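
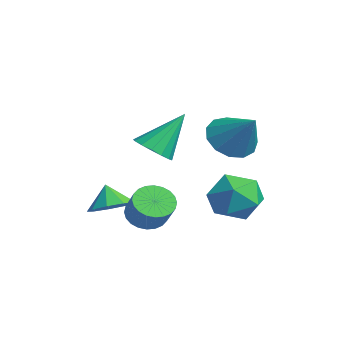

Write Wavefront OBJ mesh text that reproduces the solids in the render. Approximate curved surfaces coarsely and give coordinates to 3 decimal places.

v 0.466 -1.527 -1.503
v 1.062 -1.693 -2.07
v 1.991 -1.659 -1.105
v 1.394 -1.493 -0.537
v 1.057 -1.366 -2.077
v 1.986 -1.332 -1.111
v 0.962 -1.062 -1.996
v 1.891 -1.029 -1.031
v 0.792 -0.83 -1.84
v 1.72 -0.796 -0.875
v 0.571 -0.704 -1.633
v 1.5 -0.67 -0.667
v 0.335 -0.703 -1.406
v 1.264 -0.669 -0.44
v 0.119 -0.827 -1.194
v 1.047 -0.793 -0.228
v -0.045 -1.058 -1.028
v 0.884 -1.024 -0.063
v -0.131 -1.361 -0.935
v 0.798 -1.327 0.03
v -0.126 -1.688 -0.929
v 0.803 -1.654 0.037
v -0.031 -1.991 -1.009
v 0.898 -1.958 -0.044
v 0.14 -2.224 -1.165
v 1.068 -2.19 -0.2
v 0.36 -2.35 -1.373
v 1.289 -2.316 -0.407
v 0.596 -2.351 -1.6
v 1.525 -2.317 -0.634
v 0.813 -2.227 -1.812
v 1.741 -2.193 -0.846
v 0.976 -1.996 -1.977
v 1.905 -1.962 -1.012
v 1.845 1.305 2.501
v 2.592 0.943 1.826
v 3.155 1.735 3.719
v 2.517 1.528 1.699
v 2.229 2.042 1.827
v 1.819 2.322 2.169
v 1.417 2.279 2.616
v 1.151 1.927 3.027
v 1.105 1.377 3.271
v 1.294 0.804 3.27
v 1.658 0.391 3.025
v 2.081 0.267 2.614
v 2.429 0.473 2.167
v -2.162 -2.095 -2.075
v -1.321 -1.868 -1.604
v -2.698 -2.205 -1.065
v -1.675 -1.304 -1.731
v -2.257 -1.111 -2.019
v -2.794 -1.378 -2.333
v -3.035 -1.98 -2.527
v -2.868 -2.636 -2.51
v -2.37 -3.039 -2.289
v -1.774 -3 -1.969
v -1.36 -2.537 -1.698
v -1.584 -0.643 0.972
v -0.686 -0.583 0.974
v -1.676 0.683 2.688
v -0.83 -0.236 0.698
v -1.175 0.002 0.496
v -1.63 0.067 0.421
v -2.073 -0.058 0.494
v -2.385 -0.339 0.695
v -2.483 -0.702 0.97
v -2.339 -1.049 1.246
v -1.994 -1.287 1.449
v -1.539 -1.353 1.523
v -1.096 -1.228 1.45
v -0.784 -0.946 1.249
v 2.236 2.147 0.383
v 2.955 1.952 -0.569
v 0.905 0.928 -0.371
v 1.624 0.733 -1.323
v 1.938 0.315 -0.233
v 2.76 1.068 0.233
v 1.1 1.812 -1.173
v 1.922 2.565 -0.707
v 2.253 1.744 -1.531
v 2.77 0.819 -0.95
v 1.09 2.061 0.01
v 1.607 1.136 0.591
f 2 1 5
f 2 5 3
f 3 5 6
f 3 6 4
f 5 1 7
f 5 7 6
f 6 7 8
f 6 8 4
f 7 1 9
f 7 9 8
f 8 9 10
f 8 10 4
f 9 1 11
f 9 11 10
f 10 11 12
f 10 12 4
f 11 1 13
f 11 13 12
f 12 13 14
f 12 14 4
f 13 1 15
f 13 15 14
f 14 15 16
f 14 16 4
f 15 1 17
f 15 17 16
f 16 17 18
f 16 18 4
f 17 1 19
f 17 19 18
f 18 19 20
f 18 20 4
f 19 1 21
f 19 21 20
f 20 21 22
f 20 22 4
f 21 1 23
f 21 23 22
f 22 23 24
f 22 24 4
f 23 1 25
f 23 25 24
f 24 25 26
f 24 26 4
f 25 1 27
f 25 27 26
f 26 27 28
f 26 28 4
f 27 1 29
f 27 29 28
f 28 29 30
f 28 30 4
f 29 1 31
f 29 31 30
f 30 31 32
f 30 32 4
f 31 1 33
f 31 33 32
f 32 33 34
f 32 34 4
f 33 1 2
f 33 2 34
f 34 2 3
f 34 3 4
f 36 35 38
f 36 38 37
f 38 35 39
f 38 39 37
f 39 35 40
f 39 40 37
f 40 35 41
f 40 41 37
f 41 35 42
f 41 42 37
f 42 35 43
f 42 43 37
f 43 35 44
f 43 44 37
f 44 35 45
f 44 45 37
f 45 35 46
f 45 46 37
f 46 35 47
f 46 47 37
f 47 35 36
f 47 36 37
f 49 48 51
f 49 51 50
f 51 48 52
f 51 52 50
f 52 48 53
f 52 53 50
f 53 48 54
f 53 54 50
f 54 48 55
f 54 55 50
f 55 48 56
f 55 56 50
f 56 48 57
f 56 57 50
f 57 48 58
f 57 58 50
f 58 48 49
f 58 49 50
f 60 59 62
f 60 62 61
f 62 59 63
f 62 63 61
f 63 59 64
f 63 64 61
f 64 59 65
f 64 65 61
f 65 59 66
f 65 66 61
f 66 59 67
f 66 67 61
f 67 59 68
f 67 68 61
f 68 59 69
f 68 69 61
f 69 59 70
f 69 70 61
f 70 59 71
f 70 71 61
f 71 59 72
f 71 72 61
f 72 59 60
f 72 60 61
f 73 84 78
f 73 78 74
f 73 74 80
f 73 80 83
f 73 83 84
f 74 78 82
f 78 84 77
f 84 83 75
f 83 80 79
f 80 74 81
f 76 82 77
f 76 77 75
f 76 75 79
f 76 79 81
f 76 81 82
f 77 82 78
f 75 77 84
f 79 75 83
f 81 79 80
f 82 81 74



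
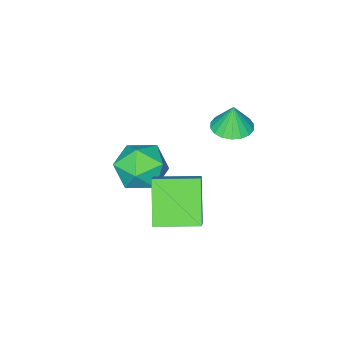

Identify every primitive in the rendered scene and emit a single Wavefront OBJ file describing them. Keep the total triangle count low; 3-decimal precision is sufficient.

v -2.71 1.333 2.3
v -2.004 0.86 2.326
v -2.73 1.367 3.5
v -1.868 1.213 2.318
v -1.899 1.589 2.307
v -2.091 1.916 2.294
v -2.405 2.126 2.283
v -2.779 2.18 2.275
v -3.14 2.066 2.272
v -3.415 1.806 2.275
v -3.551 1.453 2.283
v -3.52 1.077 2.294
v -3.329 0.75 2.306
v -3.015 0.54 2.318
v -2.64 0.486 2.326
v -2.28 0.6 2.328
v -1.603 -1.002 -1.299
v -0.945 -0.658 -0.318
v -0.375 -2.542 -1.582
v 0.283 -2.198 -0.601
v -0.855 -2.641 -0.454
v -1.614 -1.689 -0.279
v 0.294 -1.511 -1.621
v -0.465 -0.559 -1.446
v 0.227 -0.972 -0.517
v -0.483 -1.671 0.204
v -0.837 -1.529 -2.104
v -1.547 -2.228 -1.383
v 1.672 1.615 -0.546
v 0.743 0.606 0.977
v 0.387 2.888 -0.487
v -0.542 1.878 1.037
v 2.582 2.482 0.583
v 1.653 1.472 2.107
v 1.297 3.754 0.643
v 0.368 2.745 2.166
f 2 1 4
f 2 4 3
f 4 1 5
f 4 5 3
f 5 1 6
f 5 6 3
f 6 1 7
f 6 7 3
f 7 1 8
f 7 8 3
f 8 1 9
f 8 9 3
f 9 1 10
f 9 10 3
f 10 1 11
f 10 11 3
f 11 1 12
f 11 12 3
f 12 1 13
f 12 13 3
f 13 1 14
f 13 14 3
f 14 1 15
f 14 15 3
f 15 1 16
f 15 16 3
f 16 1 2
f 16 2 3
f 17 28 22
f 17 22 18
f 17 18 24
f 17 24 27
f 17 27 28
f 18 22 26
f 22 28 21
f 28 27 19
f 27 24 23
f 24 18 25
f 20 26 21
f 20 21 19
f 20 19 23
f 20 23 25
f 20 25 26
f 21 26 22
f 19 21 28
f 23 19 27
f 25 23 24
f 26 25 18
f 30 32 29
f 33 30 29
f 29 32 31
f 31 33 29
f 30 36 32
f 34 30 33
f 34 36 30
f 32 36 31
f 35 33 31
f 31 36 35
f 35 34 33
f 36 34 35



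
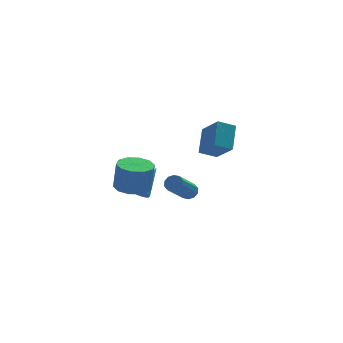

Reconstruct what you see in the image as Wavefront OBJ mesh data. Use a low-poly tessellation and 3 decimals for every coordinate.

v 2.888 1.972 -1.018
v 3.574 3.189 0.052
v 2.494 3.279 -2.252
v 3.18 4.496 -1.181
v 3.9 1.824 -1.499
v 4.586 3.041 -0.428
v 3.506 3.131 -2.732
v 4.192 4.348 -1.662
v -1.623 1.418 -3.507
v -1.254 1.424 -3.968
v -0.297 2.442 -2.433
v -1.384 1.629 -4.003
v -1.555 1.798 -3.953
v -1.738 1.901 -3.826
v -1.9 1.921 -3.643
v -2.015 1.853 -3.437
v -2.062 1.711 -3.243
v -2.033 1.517 -3.095
v -1.934 1.307 -3.018
v -1.78 1.116 -3.025
v -1.599 0.977 -3.116
v -1.423 0.914 -3.274
v -1.281 0.939 -3.473
v -1.198 1.046 -3.677
v -1.189 1.218 -3.852
v -3.351 -2.285 -0.55
v -2.448 -1.894 -0.656
v -2.266 -1.883 0.944
v -3.169 -2.275 1.05
v -2.85 -1.434 -0.613
v -2.667 -1.423 0.987
v -3.443 -1.3 -0.546
v -3.26 -1.289 1.054
v -4.001 -1.542 -0.481
v -3.818 -1.531 1.119
v -4.311 -2.068 -0.442
v -4.128 -2.057 1.158
v -4.254 -2.677 -0.444
v -4.072 -2.666 1.156
v -3.853 -3.137 -0.487
v -3.67 -3.126 1.113
v -3.26 -3.271 -0.554
v -3.077 -3.26 1.046
v -2.702 -3.029 -0.619
v -2.519 -3.018 0.981
v -2.392 -2.503 -0.658
v -2.209 -2.492 0.942
v 0.026 -1.529 -2.049
v 0.399 -1.438 -1.669
v -0.814 -2.4 -0.25
v -1.186 -2.491 -0.631
v 0.189 -1.178 -1.673
v -1.024 -2.14 -0.254
v -0.083 -1.052 -1.82
v -1.295 -2.015 -0.401
v -0.313 -1.109 -2.055
v -1.526 -2.071 -0.636
v -0.414 -1.326 -2.288
v -1.626 -2.288 -0.869
v -0.346 -1.62 -2.43
v -1.559 -2.582 -1.011
v -0.136 -1.88 -2.426
v -1.349 -2.842 -1.007
v 0.135 -2.005 -2.279
v -1.077 -2.968 -0.86
v 0.366 -1.949 -2.044
v -0.847 -2.911 -0.625
v 0.466 -1.732 -1.811
v -0.746 -2.694 -0.392
f 2 4 1
f 5 2 1
f 1 4 3
f 3 5 1
f 2 8 4
f 6 2 5
f 6 8 2
f 4 8 3
f 7 5 3
f 3 8 7
f 7 6 5
f 8 6 7
f 10 9 12
f 10 12 11
f 12 9 13
f 12 13 11
f 13 9 14
f 13 14 11
f 14 9 15
f 14 15 11
f 15 9 16
f 15 16 11
f 16 9 17
f 16 17 11
f 17 9 18
f 17 18 11
f 18 9 19
f 18 19 11
f 19 9 20
f 19 20 11
f 20 9 21
f 20 21 11
f 21 9 22
f 21 22 11
f 22 9 23
f 22 23 11
f 23 9 24
f 23 24 11
f 24 9 25
f 24 25 11
f 25 9 10
f 25 10 11
f 27 26 30
f 27 30 28
f 28 30 31
f 28 31 29
f 30 26 32
f 30 32 31
f 31 32 33
f 31 33 29
f 32 26 34
f 32 34 33
f 33 34 35
f 33 35 29
f 34 26 36
f 34 36 35
f 35 36 37
f 35 37 29
f 36 26 38
f 36 38 37
f 37 38 39
f 37 39 29
f 38 26 40
f 38 40 39
f 39 40 41
f 39 41 29
f 40 26 42
f 40 42 41
f 41 42 43
f 41 43 29
f 42 26 44
f 42 44 43
f 43 44 45
f 43 45 29
f 44 26 46
f 44 46 45
f 45 46 47
f 45 47 29
f 46 26 27
f 46 27 47
f 47 27 28
f 47 28 29
f 49 48 52
f 49 52 50
f 50 52 53
f 50 53 51
f 52 48 54
f 52 54 53
f 53 54 55
f 53 55 51
f 54 48 56
f 54 56 55
f 55 56 57
f 55 57 51
f 56 48 58
f 56 58 57
f 57 58 59
f 57 59 51
f 58 48 60
f 58 60 59
f 59 60 61
f 59 61 51
f 60 48 62
f 60 62 61
f 61 62 63
f 61 63 51
f 62 48 64
f 62 64 63
f 63 64 65
f 63 65 51
f 64 48 66
f 64 66 65
f 65 66 67
f 65 67 51
f 66 48 68
f 66 68 67
f 67 68 69
f 67 69 51
f 68 48 49
f 68 49 69
f 69 49 50
f 69 50 51



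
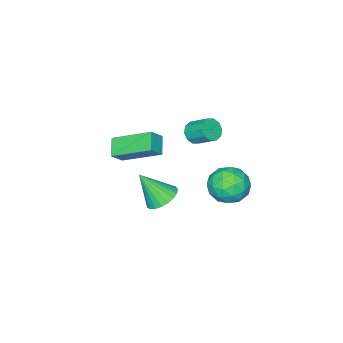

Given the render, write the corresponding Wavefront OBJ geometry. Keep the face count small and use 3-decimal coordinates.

v 0.375 -0.229 -4.433
v 0.8 -0.769 -4.916
v 0.925 -1.091 -2.987
v 1.038 -0.52 -4.858
v 1.162 -0.221 -4.727
v 1.149 0.077 -4.545
v 1.003 0.321 -4.343
v 0.748 0.471 -4.157
v 0.429 0.5 -4.019
v 0.1 0.402 -3.952
v -0.181 0.195 -3.968
v -0.366 -0.085 -4.065
v -0.423 -0.39 -4.225
v -0.342 -0.667 -4.421
v -0.136 -0.869 -4.619
v 0.157 -0.96 -4.785
v 0.488 -0.925 -4.89
v 3.376 -0.318 1.395
v 2.702 1.332 2.28
v 2.795 -0.241 0.807
v 2.121 1.409 1.692
v 3.979 0.211 0.868
v 3.305 1.861 1.753
v 3.398 0.288 0.28
v 2.724 1.938 1.165
v -2.135 2.127 -2.695
v -1.457 2.914 -2.63
v -1.203 1.426 -3.91
v -0.525 2.213 -3.845
v -0.605 1.528 -3.065
v -1.181 1.962 -2.314
v -1.479 2.378 -4.226
v -2.055 2.812 -3.475
v -1.052 3.07 -3.576
v -0.511 2.544 -2.858
v -2.149 1.796 -3.682
v -1.608 1.27 -2.964
v -1.878 2.582 -2.556
v -0.782 1.758 -3.984
v -0.829 1.355 -3.526
v -0.43 1.818 -3.487
v -1.715 2.022 -2.37
v -1.317 2.485 -2.332
v -0.816 1.67 -2.587
v -1.343 1.855 -4.208
v -0.945 2.318 -4.17
v -2.23 2.522 -3.053
v -1.831 2.985 -3.014
v -1.844 2.67 -3.953
v -1.241 3.136 -3.073
v -0.694 2.724 -3.788
v -1.254 2.821 -4.012
v -1.593 3.076 -3.57
v -0.923 2.827 -2.651
v -0.376 2.415 -3.366
v -0.422 2.013 -2.907
v -0.761 2.268 -2.466
v -0.685 2.919 -3.208
v -2.284 1.925 -3.174
v -1.737 1.513 -3.889
v -1.899 2.072 -4.074
v -2.238 2.327 -3.633
v -1.966 1.616 -2.752
v -1.419 1.204 -3.467
v -1.067 1.264 -2.97
v -1.406 1.519 -2.528
v -1.975 1.421 -3.332
v -1.365 0.11 -0.834
v -0.821 -0.002 -0.582
v -0.931 0.918 0.066
v -1.475 1.03 -0.186
v -0.766 0.218 -0.884
v -0.877 1.137 -0.236
v -0.94 0.396 -1.166
v -1.051 1.315 -0.519
v -1.277 0.465 -1.322
v -1.387 1.384 -0.675
v -1.646 0.399 -1.291
v -1.757 1.318 -0.644
v -1.909 0.222 -1.086
v -2.019 1.142 -0.438
v -1.963 0.003 -0.784
v -2.074 0.922 -0.136
v -1.789 -0.175 -0.501
v -1.9 0.744 0.146
v -1.453 -0.244 -0.345
v -1.563 0.675 0.302
v -1.083 -0.178 -0.376
v -1.194 0.741 0.271
f 2 1 4
f 2 4 3
f 4 1 5
f 4 5 3
f 5 1 6
f 5 6 3
f 6 1 7
f 6 7 3
f 7 1 8
f 7 8 3
f 8 1 9
f 8 9 3
f 9 1 10
f 9 10 3
f 10 1 11
f 10 11 3
f 11 1 12
f 11 12 3
f 12 1 13
f 12 13 3
f 13 1 14
f 13 14 3
f 14 1 15
f 14 15 3
f 15 1 16
f 15 16 3
f 16 1 17
f 16 17 3
f 17 1 2
f 17 2 3
f 19 21 18
f 22 19 18
f 18 21 20
f 20 22 18
f 19 25 21
f 23 19 22
f 23 25 19
f 21 25 20
f 24 22 20
f 20 25 24
f 24 23 22
f 25 23 24
f 26 63 42
f 63 37 66
f 42 66 31
f 63 66 42
f 26 42 38
f 42 31 43
f 38 43 27
f 42 43 38
f 26 38 47
f 38 27 48
f 47 48 33
f 38 48 47
f 26 47 59
f 47 33 62
f 59 62 36
f 47 62 59
f 26 59 63
f 59 36 67
f 63 67 37
f 59 67 63
f 27 43 54
f 43 31 57
f 54 57 35
f 43 57 54
f 31 66 44
f 66 37 65
f 44 65 30
f 66 65 44
f 37 67 64
f 67 36 60
f 64 60 28
f 67 60 64
f 36 62 61
f 62 33 49
f 61 49 32
f 62 49 61
f 33 48 53
f 48 27 50
f 53 50 34
f 48 50 53
f 29 55 41
f 55 35 56
f 41 56 30
f 55 56 41
f 29 41 39
f 41 30 40
f 39 40 28
f 41 40 39
f 29 39 46
f 39 28 45
f 46 45 32
f 39 45 46
f 29 46 51
f 46 32 52
f 51 52 34
f 46 52 51
f 29 51 55
f 51 34 58
f 55 58 35
f 51 58 55
f 30 56 44
f 56 35 57
f 44 57 31
f 56 57 44
f 28 40 64
f 40 30 65
f 64 65 37
f 40 65 64
f 32 45 61
f 45 28 60
f 61 60 36
f 45 60 61
f 34 52 53
f 52 32 49
f 53 49 33
f 52 49 53
f 35 58 54
f 58 34 50
f 54 50 27
f 58 50 54
f 69 68 72
f 69 72 70
f 70 72 73
f 70 73 71
f 72 68 74
f 72 74 73
f 73 74 75
f 73 75 71
f 74 68 76
f 74 76 75
f 75 76 77
f 75 77 71
f 76 68 78
f 76 78 77
f 77 78 79
f 77 79 71
f 78 68 80
f 78 80 79
f 79 80 81
f 79 81 71
f 80 68 82
f 80 82 81
f 81 82 83
f 81 83 71
f 82 68 84
f 82 84 83
f 83 84 85
f 83 85 71
f 84 68 86
f 84 86 85
f 85 86 87
f 85 87 71
f 86 68 88
f 86 88 87
f 87 88 89
f 87 89 71
f 88 68 69
f 88 69 89
f 89 69 70
f 89 70 71



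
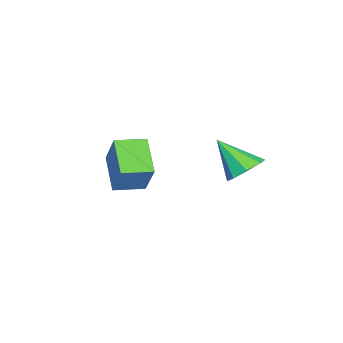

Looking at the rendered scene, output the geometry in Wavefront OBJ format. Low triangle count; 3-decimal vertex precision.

v 1.994 -1.332 -4.424
v 1.163 -2.106 -3.325
v 2.785 -0.509 -3.247
v 1.954 -1.282 -2.148
v 2.786 -2.138 -4.392
v 1.955 -2.911 -3.293
v 3.577 -1.314 -3.215
v 2.746 -2.088 -2.116
v 1.18 2.018 -3.24
v 1.621 1.555 -3.669
v 1.3 0.982 -2
v 1.936 1.952 -3.368
v 1.809 2.387 -2.992
v 1.313 2.606 -2.761
v 0.74 2.481 -2.81
v 0.424 2.085 -3.111
v 0.551 1.649 -3.487
v 1.047 1.43 -3.719
f 2 4 1
f 5 2 1
f 1 4 3
f 3 5 1
f 2 8 4
f 6 2 5
f 6 8 2
f 4 8 3
f 7 5 3
f 3 8 7
f 7 6 5
f 8 6 7
f 10 9 12
f 10 12 11
f 12 9 13
f 12 13 11
f 13 9 14
f 13 14 11
f 14 9 15
f 14 15 11
f 15 9 16
f 15 16 11
f 16 9 17
f 16 17 11
f 17 9 18
f 17 18 11
f 18 9 10
f 18 10 11



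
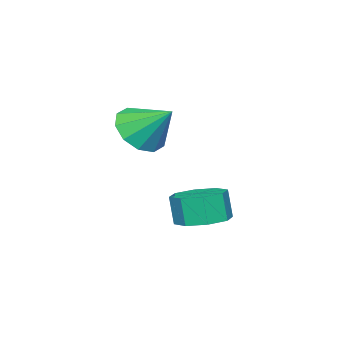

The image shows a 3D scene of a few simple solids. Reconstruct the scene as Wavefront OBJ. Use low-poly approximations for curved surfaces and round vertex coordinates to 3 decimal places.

v 1.239 -1.42 -4.104
v 1.844 -0.823 -3.915
v 1.765 -1.063 -2.907
v 1.161 -1.66 -3.096
v 1.227 -0.574 -3.904
v 1.148 -0.813 -2.895
v 0.617 -0.82 -4.01
v 0.538 -1.059 -3.001
v 0.372 -1.417 -4.172
v 0.293 -1.657 -3.163
v 0.635 -2.017 -4.293
v 0.556 -2.257 -3.285
v 1.252 -2.267 -4.305
v 1.173 -2.506 -3.296
v 1.862 -2.021 -4.199
v 1.783 -2.26 -3.19
v 2.107 -1.423 -4.037
v 2.028 -1.663 -3.028
v 2.458 -2.765 -0.427
v 2.875 -3.292 0.216
v 2.422 -1.655 0.507
v 3.284 -3.024 -0.086
v 3.377 -2.657 -0.519
v 3.12 -2.331 -0.916
v 2.609 -2.171 -1.126
v 2.041 -2.237 -1.069
v 1.632 -2.505 -0.767
v 1.539 -2.872 -0.335
v 1.796 -3.198 0.063
v 2.307 -3.358 0.273
f 2 1 5
f 2 5 3
f 3 5 6
f 3 6 4
f 5 1 7
f 5 7 6
f 6 7 8
f 6 8 4
f 7 1 9
f 7 9 8
f 8 9 10
f 8 10 4
f 9 1 11
f 9 11 10
f 10 11 12
f 10 12 4
f 11 1 13
f 11 13 12
f 12 13 14
f 12 14 4
f 13 1 15
f 13 15 14
f 14 15 16
f 14 16 4
f 15 1 17
f 15 17 16
f 16 17 18
f 16 18 4
f 17 1 2
f 17 2 18
f 18 2 3
f 18 3 4
f 20 19 22
f 20 22 21
f 22 19 23
f 22 23 21
f 23 19 24
f 23 24 21
f 24 19 25
f 24 25 21
f 25 19 26
f 25 26 21
f 26 19 27
f 26 27 21
f 27 19 28
f 27 28 21
f 28 19 29
f 28 29 21
f 29 19 30
f 29 30 21
f 30 19 20
f 30 20 21



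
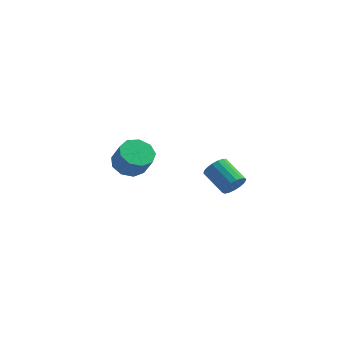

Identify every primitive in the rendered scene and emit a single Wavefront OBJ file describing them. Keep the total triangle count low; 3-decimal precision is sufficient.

v 4.146 -2.238 0.534
v 4.473 -2.255 1.06
v 3.462 -1.6 1.712
v 3.134 -1.582 1.186
v 4.557 -2 0.933
v 3.545 -1.345 1.585
v 4.546 -1.8 0.715
v 3.534 -1.145 1.367
v 4.443 -1.699 0.455
v 3.432 -1.044 1.107
v 4.272 -1.722 0.213
v 3.261 -1.067 0.865
v 4.073 -1.863 0.045
v 3.061 -1.208 0.697
v 3.89 -2.09 -0.011
v 2.878 -1.435 0.641
v 3.765 -2.351 0.058
v 2.754 -1.695 0.71
v 3.728 -2.585 0.235
v 2.717 -1.93 0.888
v 3.786 -2.74 0.482
v 2.775 -2.085 1.134
v 3.927 -2.78 0.74
v 2.916 -2.125 1.392
v 4.118 -2.696 0.951
v 3.107 -2.04 1.603
v 4.315 -2.506 1.067
v 3.304 -1.851 1.719
v -2.035 2.575 -1.814
v -1.285 2.454 -2.258
v -0.734 2.024 -1.209
v -1.485 2.145 -0.766
v -1.298 3.008 -2.024
v -0.748 2.579 -0.975
v -1.657 3.36 -1.692
v -1.106 2.93 -0.643
v -2.192 3.344 -1.417
v -1.642 2.915 -0.368
v -2.654 2.968 -1.329
v -2.104 2.539 -0.28
v -2.827 2.409 -1.467
v -2.276 1.979 -0.418
v -2.629 1.926 -1.768
v -2.078 1.497 -0.719
v -2.153 1.748 -2.091
v -1.603 1.318 -1.042
v -1.622 1.956 -2.284
v -1.072 1.527 -1.235
f 2 1 5
f 2 5 3
f 3 5 6
f 3 6 4
f 5 1 7
f 5 7 6
f 6 7 8
f 6 8 4
f 7 1 9
f 7 9 8
f 8 9 10
f 8 10 4
f 9 1 11
f 9 11 10
f 10 11 12
f 10 12 4
f 11 1 13
f 11 13 12
f 12 13 14
f 12 14 4
f 13 1 15
f 13 15 14
f 14 15 16
f 14 16 4
f 15 1 17
f 15 17 16
f 16 17 18
f 16 18 4
f 17 1 19
f 17 19 18
f 18 19 20
f 18 20 4
f 19 1 21
f 19 21 20
f 20 21 22
f 20 22 4
f 21 1 23
f 21 23 22
f 22 23 24
f 22 24 4
f 23 1 25
f 23 25 24
f 24 25 26
f 24 26 4
f 25 1 27
f 25 27 26
f 26 27 28
f 26 28 4
f 27 1 2
f 27 2 28
f 28 2 3
f 28 3 4
f 30 29 33
f 30 33 31
f 31 33 34
f 31 34 32
f 33 29 35
f 33 35 34
f 34 35 36
f 34 36 32
f 35 29 37
f 35 37 36
f 36 37 38
f 36 38 32
f 37 29 39
f 37 39 38
f 38 39 40
f 38 40 32
f 39 29 41
f 39 41 40
f 40 41 42
f 40 42 32
f 41 29 43
f 41 43 42
f 42 43 44
f 42 44 32
f 43 29 45
f 43 45 44
f 44 45 46
f 44 46 32
f 45 29 47
f 45 47 46
f 46 47 48
f 46 48 32
f 47 29 30
f 47 30 48
f 48 30 31
f 48 31 32



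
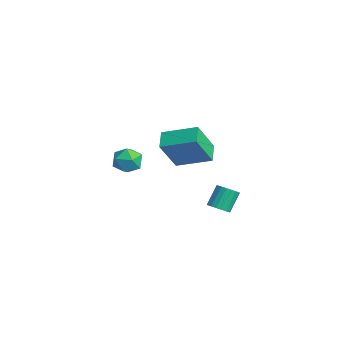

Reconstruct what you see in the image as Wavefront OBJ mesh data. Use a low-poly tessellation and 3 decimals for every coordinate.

v -3.051 2.263 1.071
v -2.663 1.272 2.775
v -2.016 3.7 1.671
v -1.628 2.709 3.376
v -2.192 1.831 0.624
v -1.804 0.84 2.329
v -1.157 3.268 1.225
v -0.769 2.277 2.929
v 0.368 -1.379 3.803
v 0.731 -1.123 3.151
v 1.109 -2.417 3.809
v 1.472 -2.161 3.157
v 1.577 -1.783 3.841
v 1.119 -1.141 3.837
v 0.721 -2.399 3.123
v 0.263 -1.757 3.119
v 0.949 -1.754 2.731
v 1.478 -1.373 3.175
v 0.362 -2.167 3.785
v 0.891 -1.786 4.229
v 4.053 1.327 1.401
v 4.415 1.067 1.724
v 4.049 1.693 2.641
v 3.687 1.953 2.319
v 4.543 1.259 1.643
v 4.176 1.886 2.56
v 4.573 1.465 1.514
v 4.207 2.092 2.432
v 4.501 1.644 1.363
v 4.134 2.271 2.281
v 4.34 1.76 1.22
v 3.973 2.386 2.137
v 4.122 1.79 1.112
v 3.755 2.416 2.03
v 3.891 1.728 1.062
v 3.524 2.355 1.98
v 3.691 1.587 1.079
v 3.325 2.213 1.996
v 3.564 1.394 1.16
v 3.197 2.021 2.077
v 3.533 1.188 1.288
v 3.167 1.815 2.206
v 3.606 1.009 1.439
v 3.239 1.636 2.357
v 3.767 0.894 1.583
v 3.4 1.52 2.5
v 3.985 0.864 1.69
v 3.618 1.49 2.608
v 4.216 0.925 1.74
v 3.849 1.552 2.658
f 2 4 1
f 5 2 1
f 1 4 3
f 3 5 1
f 2 8 4
f 6 2 5
f 6 8 2
f 4 8 3
f 7 5 3
f 3 8 7
f 7 6 5
f 8 6 7
f 9 20 14
f 9 14 10
f 9 10 16
f 9 16 19
f 9 19 20
f 10 14 18
f 14 20 13
f 20 19 11
f 19 16 15
f 16 10 17
f 12 18 13
f 12 13 11
f 12 11 15
f 12 15 17
f 12 17 18
f 13 18 14
f 11 13 20
f 15 11 19
f 17 15 16
f 18 17 10
f 22 21 25
f 22 25 23
f 23 25 26
f 23 26 24
f 25 21 27
f 25 27 26
f 26 27 28
f 26 28 24
f 27 21 29
f 27 29 28
f 28 29 30
f 28 30 24
f 29 21 31
f 29 31 30
f 30 31 32
f 30 32 24
f 31 21 33
f 31 33 32
f 32 33 34
f 32 34 24
f 33 21 35
f 33 35 34
f 34 35 36
f 34 36 24
f 35 21 37
f 35 37 36
f 36 37 38
f 36 38 24
f 37 21 39
f 37 39 38
f 38 39 40
f 38 40 24
f 39 21 41
f 39 41 40
f 40 41 42
f 40 42 24
f 41 21 43
f 41 43 42
f 42 43 44
f 42 44 24
f 43 21 45
f 43 45 44
f 44 45 46
f 44 46 24
f 45 21 47
f 45 47 46
f 46 47 48
f 46 48 24
f 47 21 49
f 47 49 48
f 48 49 50
f 48 50 24
f 49 21 22
f 49 22 50
f 50 22 23
f 50 23 24



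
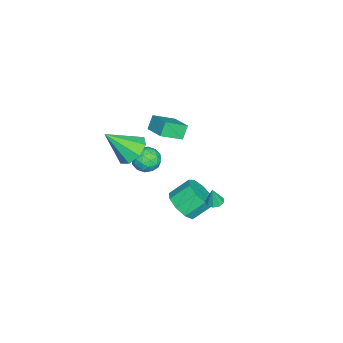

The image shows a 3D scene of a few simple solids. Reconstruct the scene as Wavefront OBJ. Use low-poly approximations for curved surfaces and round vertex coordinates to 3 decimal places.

v 3.472 -0.463 1.709
v 3.932 -0.519 2.436
v 2.468 -1.241 2.284
v 2.928 -1.297 3.011
v 2.58 -0.544 2.778
v 3.201 -0.062 2.423
v 3.199 -1.698 2.297
v 3.82 -1.216 1.942
v 3.764 -1.282 2.799
v 3.381 -0.569 3.097
v 3.019 -1.191 1.623
v 2.636 -0.478 1.921
v 3.79 -0.422 2.022
v 2.61 -1.338 2.698
v 2.405 -0.895 2.562
v 2.676 -0.928 2.989
v 3.36 -0.154 2.014
v 3.631 -0.187 2.441
v 2.836 -0.202 2.643
v 2.769 -1.573 2.279
v 3.04 -1.606 2.706
v 3.724 -0.832 1.731
v 3.995 -0.865 2.158
v 3.564 -1.558 2.077
v 3.962 -0.904 2.663
v 3.372 -1.362 3.001
v 3.531 -1.597 2.582
v 3.896 -1.314 2.372
v 3.737 -0.485 2.837
v 3.147 -0.942 3.176
v 2.942 -0.499 3.039
v 3.307 -0.216 2.83
v 3.638 -0.933 3.051
v 3.253 -0.818 1.544
v 2.663 -1.275 1.883
v 3.093 -1.544 1.89
v 3.458 -1.261 1.681
v 3.028 -0.398 1.719
v 2.438 -0.856 2.057
v 2.504 -0.446 2.348
v 2.869 -0.163 2.138
v 2.762 -0.827 1.669
v 0.69 0.421 -3.643
v 1.69 0.869 -3.548
v 1.151 1.867 -2.581
v 0.15 1.419 -2.677
v 1.31 1.203 -4.105
v 0.771 2.201 -3.138
v 0.64 1.172 -4.446
v 0.101 2.169 -3.48
v -0.007 0.789 -4.411
v -0.546 1.787 -3.445
v -0.328 0.234 -4.017
v -0.867 1.232 -3.051
v -0.173 -0.233 -3.448
v -0.712 0.764 -2.482
v 0.386 -0.394 -2.97
v -0.154 0.603 -2.004
v 1.086 -0.174 -2.807
v 0.547 0.824 -1.841
v 1.601 0.325 -3.035
v 1.062 1.323 -2.069
v 2.759 2.797 -0.764
v 3.137 3.151 -0.803
v 2.961 2.703 0.364
v 2.828 3.312 -0.734
v 2.485 3.231 -0.679
v 2.271 2.948 -0.664
v 2.285 2.594 -0.696
v 2.521 2.335 -0.76
v 2.868 2.292 -0.826
v 3.164 2.486 -0.863
v 3.27 2.825 -0.854
v -1.086 -2.026 1.134
v -1.602 -1.872 1.941
v -1.836 -0.949 0.45
v -2.352 -0.795 1.257
v -0.048 -1.005 1.603
v -0.564 -0.851 2.41
v -0.798 0.072 0.919
v -1.314 0.226 1.726
v 3.539 -1.546 3.269
v 4.204 -2.009 2.617
v 4.021 -2.914 4.731
v 4.548 -1.432 3.043
v 4.302 -0.922 3.602
v 3.609 -0.777 3.966
v 2.875 -1.082 3.921
v 2.531 -1.659 3.494
v 2.777 -2.17 2.936
v 3.47 -2.314 2.572
f 1 38 17
f 38 12 41
f 17 41 6
f 38 41 17
f 1 17 13
f 17 6 18
f 13 18 2
f 17 18 13
f 1 13 22
f 13 2 23
f 22 23 8
f 13 23 22
f 1 22 34
f 22 8 37
f 34 37 11
f 22 37 34
f 1 34 38
f 34 11 42
f 38 42 12
f 34 42 38
f 2 18 29
f 18 6 32
f 29 32 10
f 18 32 29
f 6 41 19
f 41 12 40
f 19 40 5
f 41 40 19
f 12 42 39
f 42 11 35
f 39 35 3
f 42 35 39
f 11 37 36
f 37 8 24
f 36 24 7
f 37 24 36
f 8 23 28
f 23 2 25
f 28 25 9
f 23 25 28
f 4 30 16
f 30 10 31
f 16 31 5
f 30 31 16
f 4 16 14
f 16 5 15
f 14 15 3
f 16 15 14
f 4 14 21
f 14 3 20
f 21 20 7
f 14 20 21
f 4 21 26
f 21 7 27
f 26 27 9
f 21 27 26
f 4 26 30
f 26 9 33
f 30 33 10
f 26 33 30
f 5 31 19
f 31 10 32
f 19 32 6
f 31 32 19
f 3 15 39
f 15 5 40
f 39 40 12
f 15 40 39
f 7 20 36
f 20 3 35
f 36 35 11
f 20 35 36
f 9 27 28
f 27 7 24
f 28 24 8
f 27 24 28
f 10 33 29
f 33 9 25
f 29 25 2
f 33 25 29
f 44 43 47
f 44 47 45
f 45 47 48
f 45 48 46
f 47 43 49
f 47 49 48
f 48 49 50
f 48 50 46
f 49 43 51
f 49 51 50
f 50 51 52
f 50 52 46
f 51 43 53
f 51 53 52
f 52 53 54
f 52 54 46
f 53 43 55
f 53 55 54
f 54 55 56
f 54 56 46
f 55 43 57
f 55 57 56
f 56 57 58
f 56 58 46
f 57 43 59
f 57 59 58
f 58 59 60
f 58 60 46
f 59 43 61
f 59 61 60
f 60 61 62
f 60 62 46
f 61 43 44
f 61 44 62
f 62 44 45
f 62 45 46
f 64 63 66
f 64 66 65
f 66 63 67
f 66 67 65
f 67 63 68
f 67 68 65
f 68 63 69
f 68 69 65
f 69 63 70
f 69 70 65
f 70 63 71
f 70 71 65
f 71 63 72
f 71 72 65
f 72 63 73
f 72 73 65
f 73 63 64
f 73 64 65
f 75 77 74
f 78 75 74
f 74 77 76
f 76 78 74
f 75 81 77
f 79 75 78
f 79 81 75
f 77 81 76
f 80 78 76
f 76 81 80
f 80 79 78
f 81 79 80
f 83 82 85
f 83 85 84
f 85 82 86
f 85 86 84
f 86 82 87
f 86 87 84
f 87 82 88
f 87 88 84
f 88 82 89
f 88 89 84
f 89 82 90
f 89 90 84
f 90 82 91
f 90 91 84
f 91 82 83
f 91 83 84



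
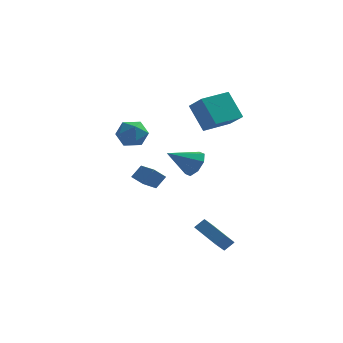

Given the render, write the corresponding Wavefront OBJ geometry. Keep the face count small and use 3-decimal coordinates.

v 3.823 -4.053 -4.623
v 3.422 -4.896 -3.748
v 2.506 -2.774 -3.995
v 2.106 -3.617 -3.119
v 4.354 -3.763 -4.101
v 3.954 -4.606 -3.225
v 3.038 -2.484 -3.472
v 2.637 -3.327 -2.597
v 1.568 1.373 -0.369
v 2.165 0.737 0.098
v 0.032 0.707 0.689
v 2.12 1.406 0.452
v 1.75 2.055 0.324
v 1.274 2.304 -0.209
v 0.97 2.008 -0.837
v 1.016 1.34 -1.191
v 1.385 0.69 -1.063
v 1.861 0.441 -0.529
v -2.4 2.056 2.162
v -1.439 1.904 1.735
v -2.641 0.356 2.225
v -1.68 0.204 1.798
v -1.768 0.585 2.785
v -1.619 1.635 2.747
v -2.461 0.625 1.213
v -2.312 1.675 1.175
v -1.477 1.019 1.149
v -1.049 0.995 2.12
v -3.031 1.265 1.84
v -2.603 1.241 2.811
v -0.845 2.514 -2.986
v -1.501 2.204 -2.298
v -1.816 3.888 -3.293
v -2.472 3.577 -2.605
v -0.328 3.043 -2.255
v -0.984 2.732 -1.567
v -1.299 4.416 -2.562
v -1.955 4.106 -1.874
v 2.765 1.491 2.837
v 1.832 2.33 4.47
v 1.935 2.434 1.878
v 1.002 3.273 3.512
v 4.198 2.867 2.948
v 3.265 3.706 4.582
v 3.368 3.81 1.99
v 2.435 4.649 3.623
f 2 4 1
f 5 2 1
f 1 4 3
f 3 5 1
f 2 8 4
f 6 2 5
f 6 8 2
f 4 8 3
f 7 5 3
f 3 8 7
f 7 6 5
f 8 6 7
f 10 9 12
f 10 12 11
f 12 9 13
f 12 13 11
f 13 9 14
f 13 14 11
f 14 9 15
f 14 15 11
f 15 9 16
f 15 16 11
f 16 9 17
f 16 17 11
f 17 9 18
f 17 18 11
f 18 9 10
f 18 10 11
f 19 30 24
f 19 24 20
f 19 20 26
f 19 26 29
f 19 29 30
f 20 24 28
f 24 30 23
f 30 29 21
f 29 26 25
f 26 20 27
f 22 28 23
f 22 23 21
f 22 21 25
f 22 25 27
f 22 27 28
f 23 28 24
f 21 23 30
f 25 21 29
f 27 25 26
f 28 27 20
f 32 34 31
f 35 32 31
f 31 34 33
f 33 35 31
f 32 38 34
f 36 32 35
f 36 38 32
f 34 38 33
f 37 35 33
f 33 38 37
f 37 36 35
f 38 36 37
f 40 42 39
f 43 40 39
f 39 42 41
f 41 43 39
f 40 46 42
f 44 40 43
f 44 46 40
f 42 46 41
f 45 43 41
f 41 46 45
f 45 44 43
f 46 44 45



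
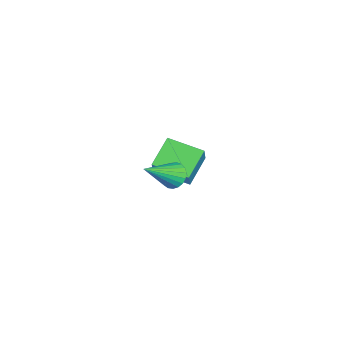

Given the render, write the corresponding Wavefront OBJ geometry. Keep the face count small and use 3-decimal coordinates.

v 3.101 3.545 -0.771
v 3.587 3.546 -1.203
v 4.099 2.415 0.351
v 3.651 3.757 -1.047
v 3.619 3.932 -0.843
v 3.498 4.039 -0.626
v 3.308 4.062 -0.435
v 3.083 3.995 -0.302
v 2.86 3.85 -0.25
v 2.68 3.653 -0.288
v 2.572 3.437 -0.41
v 2.555 3.24 -0.594
v 2.634 3.095 -0.809
v 2.792 3.029 -1.017
v 3.005 3.052 -1.183
v 3.234 3.16 -1.278
v 3.44 3.335 -1.285
v -1.676 2.419 -4.263
v -2.838 3.023 -3.378
v -1.133 4.018 -4.641
v -2.295 4.621 -3.756
v -0.865 2.399 -3.184
v -2.027 3.002 -2.299
v -0.322 3.997 -3.562
v -1.484 4.601 -2.677
f 2 1 4
f 2 4 3
f 4 1 5
f 4 5 3
f 5 1 6
f 5 6 3
f 6 1 7
f 6 7 3
f 7 1 8
f 7 8 3
f 8 1 9
f 8 9 3
f 9 1 10
f 9 10 3
f 10 1 11
f 10 11 3
f 11 1 12
f 11 12 3
f 12 1 13
f 12 13 3
f 13 1 14
f 13 14 3
f 14 1 15
f 14 15 3
f 15 1 16
f 15 16 3
f 16 1 17
f 16 17 3
f 17 1 2
f 17 2 3
f 19 21 18
f 22 19 18
f 18 21 20
f 20 22 18
f 19 25 21
f 23 19 22
f 23 25 19
f 21 25 20
f 24 22 20
f 20 25 24
f 24 23 22
f 25 23 24



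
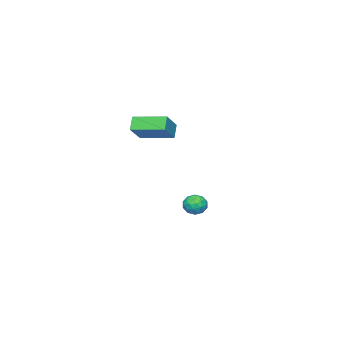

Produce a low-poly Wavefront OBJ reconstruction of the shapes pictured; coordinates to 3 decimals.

v 2.379 -0.333 3.293
v 3.591 -0.099 4.296
v 1.828 1.545 3.521
v 3.04 1.779 4.523
v 2.94 -0.079 2.557
v 4.152 0.155 3.559
v 2.389 1.799 2.784
v 3.601 2.033 3.787
v -2.416 0.64 -4.14
v -2.023 0.798 -3.5
v -1.557 -0.198 -4.46
v -1.164 -0.04 -3.82
v -1.842 -0.399 -3.776
v -2.372 0.119 -3.578
v -1.208 0.481 -4.382
v -1.738 0.999 -4.184
v -1.276 0.7 -3.65
v -1.668 0.156 -3.275
v -1.912 0.444 -4.685
v -2.304 -0.1 -4.31
v -2.294 0.793 -3.792
v -1.286 -0.193 -4.168
v -1.684 -0.404 -4.142
v -1.453 -0.311 -3.766
v -2.5 0.394 -3.838
v -2.269 0.487 -3.461
v -2.162 -0.217 -3.624
v -1.311 0.113 -4.499
v -1.08 0.206 -4.122
v -2.127 0.911 -4.194
v -1.896 1.004 -3.818
v -1.418 0.817 -4.336
v -1.625 0.828 -3.504
v -1.12 0.335 -3.692
v -1.146 0.641 -4.022
v -1.458 0.946 -3.906
v -1.855 0.508 -3.283
v -1.35 0.015 -3.472
v -1.748 -0.196 -3.446
v -2.06 0.109 -3.329
v -1.416 0.45 -3.371
v -2.23 0.585 -4.488
v -1.725 0.092 -4.677
v -1.52 0.491 -4.631
v -1.832 0.796 -4.514
v -2.46 0.265 -4.268
v -1.955 -0.228 -4.456
v -2.122 -0.346 -4.054
v -2.434 -0.041 -3.938
v -2.164 0.15 -4.589
f 2 4 1
f 5 2 1
f 1 4 3
f 3 5 1
f 2 8 4
f 6 2 5
f 6 8 2
f 4 8 3
f 7 5 3
f 3 8 7
f 7 6 5
f 8 6 7
f 9 46 25
f 46 20 49
f 25 49 14
f 46 49 25
f 9 25 21
f 25 14 26
f 21 26 10
f 25 26 21
f 9 21 30
f 21 10 31
f 30 31 16
f 21 31 30
f 9 30 42
f 30 16 45
f 42 45 19
f 30 45 42
f 9 42 46
f 42 19 50
f 46 50 20
f 42 50 46
f 10 26 37
f 26 14 40
f 37 40 18
f 26 40 37
f 14 49 27
f 49 20 48
f 27 48 13
f 49 48 27
f 20 50 47
f 50 19 43
f 47 43 11
f 50 43 47
f 19 45 44
f 45 16 32
f 44 32 15
f 45 32 44
f 16 31 36
f 31 10 33
f 36 33 17
f 31 33 36
f 12 38 24
f 38 18 39
f 24 39 13
f 38 39 24
f 12 24 22
f 24 13 23
f 22 23 11
f 24 23 22
f 12 22 29
f 22 11 28
f 29 28 15
f 22 28 29
f 12 29 34
f 29 15 35
f 34 35 17
f 29 35 34
f 12 34 38
f 34 17 41
f 38 41 18
f 34 41 38
f 13 39 27
f 39 18 40
f 27 40 14
f 39 40 27
f 11 23 47
f 23 13 48
f 47 48 20
f 23 48 47
f 15 28 44
f 28 11 43
f 44 43 19
f 28 43 44
f 17 35 36
f 35 15 32
f 36 32 16
f 35 32 36
f 18 41 37
f 41 17 33
f 37 33 10
f 41 33 37



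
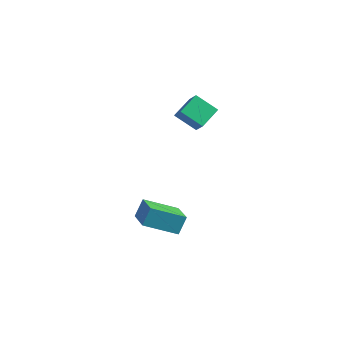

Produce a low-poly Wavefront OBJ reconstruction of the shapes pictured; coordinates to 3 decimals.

v 2.821 2.095 3.796
v 2.813 3.455 4.452
v 3.961 2.55 2.866
v 3.954 3.91 3.522
v 3.506 1.77 4.478
v 3.499 3.13 5.134
v 4.647 2.225 3.548
v 4.639 3.585 4.204
v 2.317 -0.7 -2.977
v 2.409 -0.116 -1.91
v 3.695 0.638 -3.827
v 3.787 1.221 -2.759
v 3.833 -1.921 -2.441
v 3.925 -1.338 -1.373
v 5.211 -0.584 -3.29
v 5.303 -0 -2.223
f 2 4 1
f 5 2 1
f 1 4 3
f 3 5 1
f 2 8 4
f 6 2 5
f 6 8 2
f 4 8 3
f 7 5 3
f 3 8 7
f 7 6 5
f 8 6 7
f 10 12 9
f 13 10 9
f 9 12 11
f 11 13 9
f 10 16 12
f 14 10 13
f 14 16 10
f 12 16 11
f 15 13 11
f 11 16 15
f 15 14 13
f 16 14 15



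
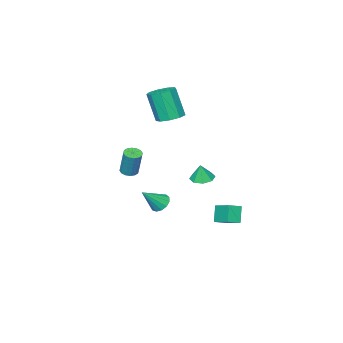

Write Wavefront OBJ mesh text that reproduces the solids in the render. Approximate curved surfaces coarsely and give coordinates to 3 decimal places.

v -2.487 -2.075 2.63
v -1.824 -1.468 2.827
v -1.75 -2.199 4.827
v -2.413 -2.805 4.63
v -2.388 -1.214 2.941
v -2.315 -1.945 4.94
v -2.999 -1.363 2.909
v -2.925 -2.094 4.909
v -3.37 -1.845 2.747
v -3.296 -2.575 4.746
v -3.328 -2.434 2.53
v -3.254 -3.165 4.529
v -2.892 -2.855 2.36
v -2.818 -3.586 4.36
v -2.267 -2.911 2.317
v -2.193 -3.642 4.316
v -1.744 -2.576 2.42
v -1.671 -3.306 4.419
v -1.569 -2.006 2.622
v -1.496 -2.736 4.621
v -1.582 2.584 -2.725
v -1.404 3.844 -2.141
v -2.393 2.836 -3.022
v -2.215 4.096 -2.439
v -1.085 2.984 -3.741
v -0.907 4.244 -3.158
v -1.896 3.236 -4.039
v -1.718 4.496 -3.455
v -1.537 -2.015 -4.288
v -1.141 -1.455 -4.537
v -0.323 -2.325 -3.052
v -1.393 -1.301 -4.25
v -1.691 -1.374 -3.976
v -1.94 -1.65 -3.801
v -2.061 -2.043 -3.781
v -2.015 -2.427 -3.922
v -1.818 -2.68 -4.179
v -1.531 -2.722 -4.471
v -1.246 -2.54 -4.705
v -1.054 -2.191 -4.806
v -1.014 -1.787 -4.744
v 2.045 -0.822 0.21
v 2.602 -0.873 0.176
v 2.751 -0.37 1.856
v 2.195 -0.318 1.89
v 2.547 -0.599 0.099
v 2.696 -0.096 1.779
v 2.358 -0.385 0.051
v 2.507 0.119 1.731
v 2.085 -0.288 0.047
v 2.234 0.216 1.726
v 1.801 -0.333 0.085
v 1.95 0.17 1.765
v 1.583 -0.51 0.158
v 1.732 -0.007 1.838
v 1.489 -0.77 0.244
v 1.638 -0.267 1.924
v 1.544 -1.044 0.321
v 1.693 -0.541 2.001
v 1.733 -1.259 0.369
v 1.882 -0.755 2.049
v 2.006 -1.356 0.374
v 2.155 -0.852 2.053
v 2.29 -1.31 0.335
v 2.439 -0.807 2.015
v 2.508 -1.133 0.262
v 2.657 -0.63 1.942
v -2.991 0.096 -1.836
v -2.479 0.675 -1.943
v -2.789 0.124 -0.724
v -3.033 0.875 -1.848
v -3.563 0.618 -1.746
v -3.757 0.056 -1.696
v -3.502 -0.483 -1.729
v -2.948 -0.683 -1.824
v -2.418 -0.427 -1.926
v -2.224 0.136 -1.975
f 2 1 5
f 2 5 3
f 3 5 6
f 3 6 4
f 5 1 7
f 5 7 6
f 6 7 8
f 6 8 4
f 7 1 9
f 7 9 8
f 8 9 10
f 8 10 4
f 9 1 11
f 9 11 10
f 10 11 12
f 10 12 4
f 11 1 13
f 11 13 12
f 12 13 14
f 12 14 4
f 13 1 15
f 13 15 14
f 14 15 16
f 14 16 4
f 15 1 17
f 15 17 16
f 16 17 18
f 16 18 4
f 17 1 19
f 17 19 18
f 18 19 20
f 18 20 4
f 19 1 2
f 19 2 20
f 20 2 3
f 20 3 4
f 22 24 21
f 25 22 21
f 21 24 23
f 23 25 21
f 22 28 24
f 26 22 25
f 26 28 22
f 24 28 23
f 27 25 23
f 23 28 27
f 27 26 25
f 28 26 27
f 30 29 32
f 30 32 31
f 32 29 33
f 32 33 31
f 33 29 34
f 33 34 31
f 34 29 35
f 34 35 31
f 35 29 36
f 35 36 31
f 36 29 37
f 36 37 31
f 37 29 38
f 37 38 31
f 38 29 39
f 38 39 31
f 39 29 40
f 39 40 31
f 40 29 41
f 40 41 31
f 41 29 30
f 41 30 31
f 43 42 46
f 43 46 44
f 44 46 47
f 44 47 45
f 46 42 48
f 46 48 47
f 47 48 49
f 47 49 45
f 48 42 50
f 48 50 49
f 49 50 51
f 49 51 45
f 50 42 52
f 50 52 51
f 51 52 53
f 51 53 45
f 52 42 54
f 52 54 53
f 53 54 55
f 53 55 45
f 54 42 56
f 54 56 55
f 55 56 57
f 55 57 45
f 56 42 58
f 56 58 57
f 57 58 59
f 57 59 45
f 58 42 60
f 58 60 59
f 59 60 61
f 59 61 45
f 60 42 62
f 60 62 61
f 61 62 63
f 61 63 45
f 62 42 64
f 62 64 63
f 63 64 65
f 63 65 45
f 64 42 66
f 64 66 65
f 65 66 67
f 65 67 45
f 66 42 43
f 66 43 67
f 67 43 44
f 67 44 45
f 69 68 71
f 69 71 70
f 71 68 72
f 71 72 70
f 72 68 73
f 72 73 70
f 73 68 74
f 73 74 70
f 74 68 75
f 74 75 70
f 75 68 76
f 75 76 70
f 76 68 77
f 76 77 70
f 77 68 69
f 77 69 70



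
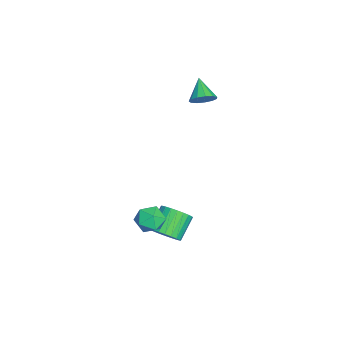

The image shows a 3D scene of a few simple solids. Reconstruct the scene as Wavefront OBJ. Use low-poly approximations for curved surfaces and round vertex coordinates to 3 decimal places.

v 2.353 -2.532 -2.105
v 3.078 -2.492 -2.607
v 2.982 -3.508 -1.273
v 3.707 -3.468 -1.775
v 3.483 -2.781 -1.267
v 3.094 -2.178 -1.782
v 2.966 -3.822 -2.098
v 2.577 -3.219 -2.613
v 3.457 -3.289 -2.603
v 3.777 -2.646 -2.089
v 2.283 -3.354 -1.791
v 2.603 -2.711 -1.277
v -2.334 -0.795 3.189
v -1.856 -1.054 3.692
v -3.406 -1.105 4.051
v -1.906 -0.648 3.775
v -2.092 -0.289 3.673
v -2.355 -0.091 3.417
v -2.611 -0.116 3.089
v -2.779 -0.357 2.793
v -2.806 -0.737 2.623
v -2.683 -1.135 2.632
v -2.449 -1.425 2.819
v -2.178 -1.515 3.123
v -1.957 -1.377 3.449
v 2.377 -2.328 -3.72
v 2.693 -2.855 -3.103
v 1.638 -2.338 -2.123
v 1.323 -1.812 -2.74
v 2.878 -2.575 -3.052
v 1.823 -2.058 -2.072
v 2.986 -2.257 -3.103
v 1.931 -1.74 -2.122
v 3.002 -1.95 -3.247
v 1.947 -1.433 -2.267
v 2.923 -1.701 -3.464
v 1.868 -1.184 -2.483
v 2.761 -1.547 -3.719
v 1.706 -1.031 -2.739
v 2.54 -1.513 -3.975
v 1.485 -0.996 -2.995
v 2.295 -1.602 -4.192
v 1.24 -1.085 -3.212
v 2.062 -1.802 -4.337
v 1.007 -1.285 -3.357
v 1.877 -2.082 -4.388
v 0.822 -1.565 -3.408
v 1.769 -2.4 -4.338
v 0.714 -1.883 -3.357
v 1.753 -2.707 -4.193
v 0.698 -2.19 -3.213
v 1.832 -2.956 -3.977
v 0.777 -2.439 -2.996
v 1.994 -3.109 -3.721
v 0.939 -2.593 -2.741
v 2.215 -3.144 -3.465
v 1.16 -2.627 -2.485
v 2.46 -3.055 -3.248
v 1.405 -2.538 -2.268
f 1 12 6
f 1 6 2
f 1 2 8
f 1 8 11
f 1 11 12
f 2 6 10
f 6 12 5
f 12 11 3
f 11 8 7
f 8 2 9
f 4 10 5
f 4 5 3
f 4 3 7
f 4 7 9
f 4 9 10
f 5 10 6
f 3 5 12
f 7 3 11
f 9 7 8
f 10 9 2
f 14 13 16
f 14 16 15
f 16 13 17
f 16 17 15
f 17 13 18
f 17 18 15
f 18 13 19
f 18 19 15
f 19 13 20
f 19 20 15
f 20 13 21
f 20 21 15
f 21 13 22
f 21 22 15
f 22 13 23
f 22 23 15
f 23 13 24
f 23 24 15
f 24 13 25
f 24 25 15
f 25 13 14
f 25 14 15
f 27 26 30
f 27 30 28
f 28 30 31
f 28 31 29
f 30 26 32
f 30 32 31
f 31 32 33
f 31 33 29
f 32 26 34
f 32 34 33
f 33 34 35
f 33 35 29
f 34 26 36
f 34 36 35
f 35 36 37
f 35 37 29
f 36 26 38
f 36 38 37
f 37 38 39
f 37 39 29
f 38 26 40
f 38 40 39
f 39 40 41
f 39 41 29
f 40 26 42
f 40 42 41
f 41 42 43
f 41 43 29
f 42 26 44
f 42 44 43
f 43 44 45
f 43 45 29
f 44 26 46
f 44 46 45
f 45 46 47
f 45 47 29
f 46 26 48
f 46 48 47
f 47 48 49
f 47 49 29
f 48 26 50
f 48 50 49
f 49 50 51
f 49 51 29
f 50 26 52
f 50 52 51
f 51 52 53
f 51 53 29
f 52 26 54
f 52 54 53
f 53 54 55
f 53 55 29
f 54 26 56
f 54 56 55
f 55 56 57
f 55 57 29
f 56 26 58
f 56 58 57
f 57 58 59
f 57 59 29
f 58 26 27
f 58 27 59
f 59 27 28
f 59 28 29



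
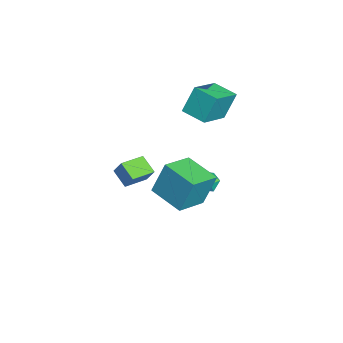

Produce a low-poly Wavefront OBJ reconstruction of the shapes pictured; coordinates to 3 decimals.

v 1.454 1.069 0.478
v 1.437 1.74 2.372
v 2.825 2.445 0.003
v 2.808 3.117 1.897
v 2.772 -0.097 0.903
v 2.755 0.575 2.797
v 4.143 1.28 0.428
v 4.126 1.951 2.322
v -3.137 3.437 -2.819
v -2.797 3.093 -3.428
v -3.743 2.367 -2.552
v -3.403 2.023 -3.161
v -2.979 2.22 -2.54
v -2.604 2.882 -2.705
v -3.936 2.578 -3.275
v -3.561 3.24 -3.44
v -3.291 2.562 -3.71
v -2.699 2.341 -3.256
v -3.841 3.119 -2.724
v -3.249 2.898 -2.27
v -2.413 1.415 3.196
v -2.715 2.055 4.785
v -4.021 2.474 2.463
v -4.324 3.113 4.053
v -1.536 2.547 2.907
v -1.839 3.186 4.497
v -3.145 3.605 2.175
v -3.447 4.245 3.764
v 1.535 -1.432 0.235
v 0.758 -2.017 0.867
v 0.66 -0.368 0.144
v -0.117 -0.954 0.775
v 1.937 -1.026 1.105
v 1.16 -1.612 1.736
v 1.062 0.037 1.013
v 0.285 -0.548 1.645
f 2 4 1
f 5 2 1
f 1 4 3
f 3 5 1
f 2 8 4
f 6 2 5
f 6 8 2
f 4 8 3
f 7 5 3
f 3 8 7
f 7 6 5
f 8 6 7
f 9 20 14
f 9 14 10
f 9 10 16
f 9 16 19
f 9 19 20
f 10 14 18
f 14 20 13
f 20 19 11
f 19 16 15
f 16 10 17
f 12 18 13
f 12 13 11
f 12 11 15
f 12 15 17
f 12 17 18
f 13 18 14
f 11 13 20
f 15 11 19
f 17 15 16
f 18 17 10
f 22 24 21
f 25 22 21
f 21 24 23
f 23 25 21
f 22 28 24
f 26 22 25
f 26 28 22
f 24 28 23
f 27 25 23
f 23 28 27
f 27 26 25
f 28 26 27
f 30 32 29
f 33 30 29
f 29 32 31
f 31 33 29
f 30 36 32
f 34 30 33
f 34 36 30
f 32 36 31
f 35 33 31
f 31 36 35
f 35 34 33
f 36 34 35



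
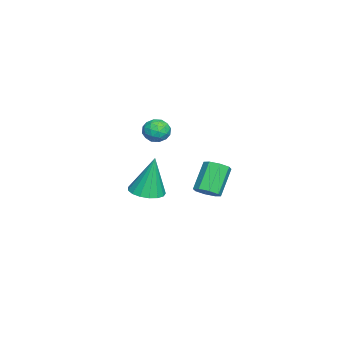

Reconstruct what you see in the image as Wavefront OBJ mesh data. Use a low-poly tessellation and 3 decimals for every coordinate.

v 0.501 1.422 2.253
v 1.068 1.642 2.457
v 0.912 0.478 2.123
v 1.479 0.698 2.327
v 0.99 0.646 2.738
v 0.735 1.229 2.818
v 1.245 0.891 1.762
v 0.99 1.474 1.842
v 1.528 1.313 2.153
v 1.37 1.162 2.756
v 0.61 0.958 1.824
v 0.452 0.807 2.427
v 0.748 1.615 2.366
v 1.232 0.505 2.214
v 0.944 0.475 2.455
v 1.277 0.604 2.575
v 0.553 1.372 2.578
v 0.886 1.501 2.698
v 0.84 0.916 2.863
v 1.094 0.619 1.882
v 1.427 0.748 2.002
v 0.703 1.516 2.005
v 1.036 1.645 2.125
v 1.14 1.204 1.717
v 1.352 1.551 2.308
v 1.594 0.996 2.231
v 1.456 1.109 1.899
v 1.306 1.452 1.946
v 1.259 1.462 2.662
v 1.501 0.907 2.586
v 1.213 0.876 2.827
v 1.064 1.219 2.874
v 1.53 1.269 2.484
v 0.479 1.213 1.994
v 0.721 0.658 1.918
v 0.916 0.901 1.706
v 0.767 1.244 1.753
v 0.386 1.124 2.349
v 0.628 0.569 2.272
v 0.674 0.668 2.634
v 0.524 1.011 2.681
v 0.45 0.851 2.096
v -2.646 -0.143 -3.168
v -2.063 0.47 -3.253
v -2.734 0.223 -1.132
v -2.417 0.665 -3.303
v -2.823 0.674 -3.322
v -3.189 0.497 -3.306
v -3.43 0.173 -3.258
v -3.492 -0.223 -3.19
v -3.36 -0.601 -3.116
v -3.065 -0.874 -3.055
v -2.673 -0.979 -3.019
v -2.276 -0.893 -3.017
v -1.963 -0.635 -3.05
v -1.807 -0.264 -3.11
v -1.843 0.135 -3.183
v 3.079 3.548 -0.055
v 3.455 3.281 0.313
v 2.537 3.546 1.443
v 2.161 3.812 1.075
v 3.536 3.724 0.275
v 2.617 3.989 1.405
v 3.348 4.063 0.043
v 2.43 4.328 1.173
v 3.004 4.101 -0.246
v 2.085 4.366 0.884
v 2.703 3.814 -0.423
v 1.785 4.079 0.707
v 2.623 3.371 -0.385
v 1.704 3.636 0.745
v 2.81 3.032 -0.153
v 1.892 3.297 0.977
v 3.155 2.994 0.136
v 2.236 3.259 1.266
f 1 38 17
f 38 12 41
f 17 41 6
f 38 41 17
f 1 17 13
f 17 6 18
f 13 18 2
f 17 18 13
f 1 13 22
f 13 2 23
f 22 23 8
f 13 23 22
f 1 22 34
f 22 8 37
f 34 37 11
f 22 37 34
f 1 34 38
f 34 11 42
f 38 42 12
f 34 42 38
f 2 18 29
f 18 6 32
f 29 32 10
f 18 32 29
f 6 41 19
f 41 12 40
f 19 40 5
f 41 40 19
f 12 42 39
f 42 11 35
f 39 35 3
f 42 35 39
f 11 37 36
f 37 8 24
f 36 24 7
f 37 24 36
f 8 23 28
f 23 2 25
f 28 25 9
f 23 25 28
f 4 30 16
f 30 10 31
f 16 31 5
f 30 31 16
f 4 16 14
f 16 5 15
f 14 15 3
f 16 15 14
f 4 14 21
f 14 3 20
f 21 20 7
f 14 20 21
f 4 21 26
f 21 7 27
f 26 27 9
f 21 27 26
f 4 26 30
f 26 9 33
f 30 33 10
f 26 33 30
f 5 31 19
f 31 10 32
f 19 32 6
f 31 32 19
f 3 15 39
f 15 5 40
f 39 40 12
f 15 40 39
f 7 20 36
f 20 3 35
f 36 35 11
f 20 35 36
f 9 27 28
f 27 7 24
f 28 24 8
f 27 24 28
f 10 33 29
f 33 9 25
f 29 25 2
f 33 25 29
f 44 43 46
f 44 46 45
f 46 43 47
f 46 47 45
f 47 43 48
f 47 48 45
f 48 43 49
f 48 49 45
f 49 43 50
f 49 50 45
f 50 43 51
f 50 51 45
f 51 43 52
f 51 52 45
f 52 43 53
f 52 53 45
f 53 43 54
f 53 54 45
f 54 43 55
f 54 55 45
f 55 43 56
f 55 56 45
f 56 43 57
f 56 57 45
f 57 43 44
f 57 44 45
f 59 58 62
f 59 62 60
f 60 62 63
f 60 63 61
f 62 58 64
f 62 64 63
f 63 64 65
f 63 65 61
f 64 58 66
f 64 66 65
f 65 66 67
f 65 67 61
f 66 58 68
f 66 68 67
f 67 68 69
f 67 69 61
f 68 58 70
f 68 70 69
f 69 70 71
f 69 71 61
f 70 58 72
f 70 72 71
f 71 72 73
f 71 73 61
f 72 58 74
f 72 74 73
f 73 74 75
f 73 75 61
f 74 58 59
f 74 59 75
f 75 59 60
f 75 60 61



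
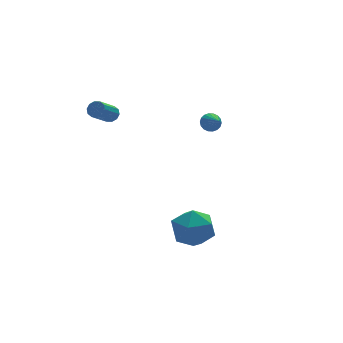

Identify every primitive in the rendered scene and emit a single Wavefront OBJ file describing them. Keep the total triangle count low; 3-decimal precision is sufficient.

v -1.35 3.914 1.641
v -1.065 4.06 2.05
v -2.084 3.433 2.988
v -2.37 3.286 2.579
v -1.271 4.297 1.984
v -2.291 3.67 2.921
v -1.508 4.387 1.786
v -2.528 3.76 2.724
v -1.685 4.297 1.534
v -2.704 3.67 2.471
v -1.734 4.06 1.322
v -2.753 3.433 2.259
v -1.636 3.767 1.232
v -2.655 3.14 2.17
v -1.429 3.53 1.299
v -2.449 2.903 2.236
v -1.192 3.44 1.496
v -2.212 2.813 2.434
v -1.016 3.53 1.749
v -2.035 2.903 2.686
v -0.967 3.767 1.961
v -1.986 3.14 2.898
v 3.43 2.238 0.769
v 3.864 2.015 0.456
v 3.39 1.202 1.451
v 3.988 2.137 0.648
v 4.001 2.278 0.864
v 3.9 2.411 1.061
v 3.707 2.51 1.2
v 3.459 2.555 1.254
v 3.205 2.537 1.212
v 2.995 2.46 1.082
v 2.872 2.339 0.891
v 2.859 2.198 0.675
v 2.959 2.064 0.478
v 3.153 1.965 0.339
v 3.401 1.92 0.285
v 3.655 1.938 0.327
v 0.25 -1.651 -2.753
v 0.809 -2.032 -3.793
v -0.449 -3.508 -2.447
v 0.11 -3.889 -3.487
v 0.789 -3.568 -2.5
v 1.221 -2.42 -2.689
v -0.861 -3.12 -3.551
v -0.429 -1.972 -3.74
v 0.122 -2.94 -4.286
v 1.142 -3.217 -3.637
v -0.782 -2.323 -2.603
v 0.238 -2.6 -1.954
f 2 1 5
f 2 5 3
f 3 5 6
f 3 6 4
f 5 1 7
f 5 7 6
f 6 7 8
f 6 8 4
f 7 1 9
f 7 9 8
f 8 9 10
f 8 10 4
f 9 1 11
f 9 11 10
f 10 11 12
f 10 12 4
f 11 1 13
f 11 13 12
f 12 13 14
f 12 14 4
f 13 1 15
f 13 15 14
f 14 15 16
f 14 16 4
f 15 1 17
f 15 17 16
f 16 17 18
f 16 18 4
f 17 1 19
f 17 19 18
f 18 19 20
f 18 20 4
f 19 1 21
f 19 21 20
f 20 21 22
f 20 22 4
f 21 1 2
f 21 2 22
f 22 2 3
f 22 3 4
f 24 23 26
f 24 26 25
f 26 23 27
f 26 27 25
f 27 23 28
f 27 28 25
f 28 23 29
f 28 29 25
f 29 23 30
f 29 30 25
f 30 23 31
f 30 31 25
f 31 23 32
f 31 32 25
f 32 23 33
f 32 33 25
f 33 23 34
f 33 34 25
f 34 23 35
f 34 35 25
f 35 23 36
f 35 36 25
f 36 23 37
f 36 37 25
f 37 23 38
f 37 38 25
f 38 23 24
f 38 24 25
f 39 50 44
f 39 44 40
f 39 40 46
f 39 46 49
f 39 49 50
f 40 44 48
f 44 50 43
f 50 49 41
f 49 46 45
f 46 40 47
f 42 48 43
f 42 43 41
f 42 41 45
f 42 45 47
f 42 47 48
f 43 48 44
f 41 43 50
f 45 41 49
f 47 45 46
f 48 47 40



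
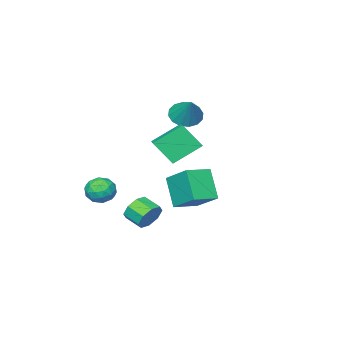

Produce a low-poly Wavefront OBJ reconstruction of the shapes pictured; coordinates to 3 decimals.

v 2.404 -3.062 -1.061
v 2.878 -2.593 -0.345
v 3.782 -3.607 -1.615
v 4.256 -3.138 -0.899
v 3.69 -3.907 -0.689
v 2.838 -3.57 -0.346
v 3.822 -2.63 -1.614
v 2.97 -2.293 -1.271
v 3.754 -2.326 -0.687
v 3.672 -3.115 -0.115
v 2.988 -3.085 -1.845
v 2.906 -3.874 -1.273
v 2.52 -2.78 -0.654
v 4.14 -3.42 -1.306
v 3.807 -3.872 -1.182
v 4.085 -3.596 -0.762
v 2.497 -3.354 -0.655
v 2.775 -3.078 -0.234
v 3.252 -3.851 -0.436
v 3.885 -3.122 -1.726
v 4.163 -2.846 -1.305
v 2.575 -2.604 -1.198
v 2.853 -2.328 -0.778
v 3.408 -2.349 -1.524
v 3.313 -2.347 -0.434
v 4.123 -2.667 -0.76
v 3.868 -2.369 -1.18
v 3.368 -2.171 -0.979
v 3.265 -2.811 -0.098
v 4.075 -3.131 -0.424
v 3.742 -3.583 -0.301
v 3.242 -3.385 -0.099
v 3.78 -2.654 -0.299
v 2.585 -3.069 -1.536
v 3.395 -3.389 -1.862
v 3.418 -2.815 -1.861
v 2.918 -2.617 -1.659
v 2.537 -3.533 -1.2
v 3.347 -3.853 -1.526
v 3.292 -4.029 -0.981
v 2.792 -3.831 -0.78
v 2.88 -3.546 -1.661
v 1.021 -1.508 -3.293
v 1.519 -1.745 -4.067
v 1.677 -2.869 -3.62
v 1.179 -2.632 -2.847
v 1.938 -1.476 -3.537
v 2.097 -2.6 -3.091
v 1.82 -1.225 -2.865
v 1.978 -2.349 -2.418
v 1.234 -1.14 -2.444
v 1.392 -2.265 -1.997
v 0.523 -1.271 -2.52
v 0.681 -2.395 -2.073
v 0.103 -1.54 -3.049
v 0.262 -2.664 -2.603
v 0.222 -1.791 -3.722
v 0.38 -2.915 -3.275
v 0.808 -1.875 -4.143
v 0.966 -3 -3.696
v -0.121 1.166 -1.799
v -0.617 -0.005 -0.09
v -0.088 2.861 -0.629
v -0.584 1.691 1.081
v 1.464 0.929 -1.501
v 0.968 -0.241 0.209
v 1.497 2.625 -0.33
v 1.001 1.454 1.379
v -3.759 -3.808 2.855
v -2.774 -3.896 2.502
v -3.121 -2.652 4.345
v -2.975 -3.459 2.249
v -3.387 -3.115 2.159
v -3.898 -2.957 2.255
v -4.372 -3.027 2.512
v -4.681 -3.306 2.861
v -4.744 -3.72 3.208
v -4.542 -4.157 3.461
v -4.13 -4.5 3.551
v -3.619 -4.658 3.455
v -3.146 -4.588 3.198
v -2.836 -4.309 2.849
v 0.772 2.383 3.596
v 1.372 1.43 4.999
v 1.35 3.152 3.871
v 1.95 2.198 5.274
v 2.27 1.662 2.466
v 2.87 0.708 3.869
v 2.848 2.43 2.741
v 3.448 1.477 4.144
f 1 38 17
f 38 12 41
f 17 41 6
f 38 41 17
f 1 17 13
f 17 6 18
f 13 18 2
f 17 18 13
f 1 13 22
f 13 2 23
f 22 23 8
f 13 23 22
f 1 22 34
f 22 8 37
f 34 37 11
f 22 37 34
f 1 34 38
f 34 11 42
f 38 42 12
f 34 42 38
f 2 18 29
f 18 6 32
f 29 32 10
f 18 32 29
f 6 41 19
f 41 12 40
f 19 40 5
f 41 40 19
f 12 42 39
f 42 11 35
f 39 35 3
f 42 35 39
f 11 37 36
f 37 8 24
f 36 24 7
f 37 24 36
f 8 23 28
f 23 2 25
f 28 25 9
f 23 25 28
f 4 30 16
f 30 10 31
f 16 31 5
f 30 31 16
f 4 16 14
f 16 5 15
f 14 15 3
f 16 15 14
f 4 14 21
f 14 3 20
f 21 20 7
f 14 20 21
f 4 21 26
f 21 7 27
f 26 27 9
f 21 27 26
f 4 26 30
f 26 9 33
f 30 33 10
f 26 33 30
f 5 31 19
f 31 10 32
f 19 32 6
f 31 32 19
f 3 15 39
f 15 5 40
f 39 40 12
f 15 40 39
f 7 20 36
f 20 3 35
f 36 35 11
f 20 35 36
f 9 27 28
f 27 7 24
f 28 24 8
f 27 24 28
f 10 33 29
f 33 9 25
f 29 25 2
f 33 25 29
f 44 43 47
f 44 47 45
f 45 47 48
f 45 48 46
f 47 43 49
f 47 49 48
f 48 49 50
f 48 50 46
f 49 43 51
f 49 51 50
f 50 51 52
f 50 52 46
f 51 43 53
f 51 53 52
f 52 53 54
f 52 54 46
f 53 43 55
f 53 55 54
f 54 55 56
f 54 56 46
f 55 43 57
f 55 57 56
f 56 57 58
f 56 58 46
f 57 43 59
f 57 59 58
f 58 59 60
f 58 60 46
f 59 43 44
f 59 44 60
f 60 44 45
f 60 45 46
f 62 64 61
f 65 62 61
f 61 64 63
f 63 65 61
f 62 68 64
f 66 62 65
f 66 68 62
f 64 68 63
f 67 65 63
f 63 68 67
f 67 66 65
f 68 66 67
f 70 69 72
f 70 72 71
f 72 69 73
f 72 73 71
f 73 69 74
f 73 74 71
f 74 69 75
f 74 75 71
f 75 69 76
f 75 76 71
f 76 69 77
f 76 77 71
f 77 69 78
f 77 78 71
f 78 69 79
f 78 79 71
f 79 69 80
f 79 80 71
f 80 69 81
f 80 81 71
f 81 69 82
f 81 82 71
f 82 69 70
f 82 70 71
f 84 86 83
f 87 84 83
f 83 86 85
f 85 87 83
f 84 90 86
f 88 84 87
f 88 90 84
f 86 90 85
f 89 87 85
f 85 90 89
f 89 88 87
f 90 88 89



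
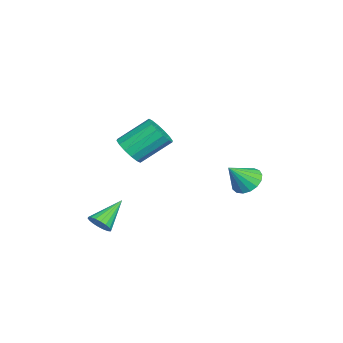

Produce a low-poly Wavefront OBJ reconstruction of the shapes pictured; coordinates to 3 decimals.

v -1.112 -3.059 2.292
v -0.788 -2.507 1.764
v -1.244 -1.17 2.879
v -1.568 -1.721 3.408
v -1.199 -2.548 1.644
v -1.655 -1.21 2.759
v -1.586 -2.725 1.699
v -2.043 -1.388 2.814
v -1.846 -2.992 1.912
v -2.303 -1.655 3.027
v -1.91 -3.277 2.227
v -2.366 -1.94 3.343
v -1.76 -3.503 2.56
v -2.216 -2.166 3.675
v -1.436 -3.61 2.821
v -1.892 -2.273 3.936
v -1.025 -3.57 2.941
v -1.481 -2.232 4.056
v -0.637 -3.392 2.886
v -1.094 -2.055 4.001
v -0.377 -3.125 2.673
v -0.834 -1.788 3.788
v -0.314 -2.84 2.357
v -0.77 -1.503 3.473
v -0.464 -2.614 2.025
v -0.92 -1.277 3.14
v -0.574 -4.307 -2.088
v -0.218 -4.42 -1.568
v -1.706 -3.473 -1.132
v -0.115 -4.172 -1.663
v -0.103 -3.951 -1.842
v -0.184 -3.8 -2.069
v -0.343 -3.75 -2.301
v -0.547 -3.81 -2.49
v -0.757 -3.969 -2.599
v -0.93 -4.194 -2.608
v -1.033 -4.442 -2.513
v -1.045 -4.664 -2.334
v -0.964 -4.814 -2.106
v -0.806 -4.865 -1.875
v -0.601 -4.804 -1.686
v -0.392 -4.646 -1.576
v -4.114 1.855 -0.815
v -3.463 2.37 -0.817
v -3.486 1.065 0.295
v -3.714 2.535 -0.557
v -4.057 2.545 -0.356
v -4.413 2.396 -0.261
v -4.7 2.124 -0.292
v -4.853 1.79 -0.443
v -4.837 1.471 -0.68
v -4.655 1.24 -0.947
v -4.349 1.15 -1.184
v -3.989 1.222 -1.336
v -3.658 1.438 -1.369
v -3.431 1.751 -1.275
v -3.361 2.087 -1.076
f 2 1 5
f 2 5 3
f 3 5 6
f 3 6 4
f 5 1 7
f 5 7 6
f 6 7 8
f 6 8 4
f 7 1 9
f 7 9 8
f 8 9 10
f 8 10 4
f 9 1 11
f 9 11 10
f 10 11 12
f 10 12 4
f 11 1 13
f 11 13 12
f 12 13 14
f 12 14 4
f 13 1 15
f 13 15 14
f 14 15 16
f 14 16 4
f 15 1 17
f 15 17 16
f 16 17 18
f 16 18 4
f 17 1 19
f 17 19 18
f 18 19 20
f 18 20 4
f 19 1 21
f 19 21 20
f 20 21 22
f 20 22 4
f 21 1 23
f 21 23 22
f 22 23 24
f 22 24 4
f 23 1 25
f 23 25 24
f 24 25 26
f 24 26 4
f 25 1 2
f 25 2 26
f 26 2 3
f 26 3 4
f 28 27 30
f 28 30 29
f 30 27 31
f 30 31 29
f 31 27 32
f 31 32 29
f 32 27 33
f 32 33 29
f 33 27 34
f 33 34 29
f 34 27 35
f 34 35 29
f 35 27 36
f 35 36 29
f 36 27 37
f 36 37 29
f 37 27 38
f 37 38 29
f 38 27 39
f 38 39 29
f 39 27 40
f 39 40 29
f 40 27 41
f 40 41 29
f 41 27 42
f 41 42 29
f 42 27 28
f 42 28 29
f 44 43 46
f 44 46 45
f 46 43 47
f 46 47 45
f 47 43 48
f 47 48 45
f 48 43 49
f 48 49 45
f 49 43 50
f 49 50 45
f 50 43 51
f 50 51 45
f 51 43 52
f 51 52 45
f 52 43 53
f 52 53 45
f 53 43 54
f 53 54 45
f 54 43 55
f 54 55 45
f 55 43 56
f 55 56 45
f 56 43 57
f 56 57 45
f 57 43 44
f 57 44 45



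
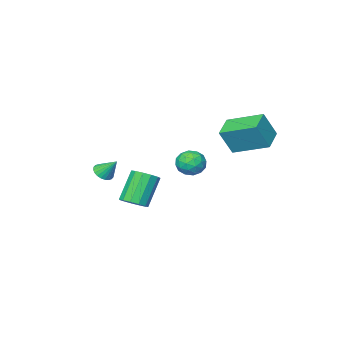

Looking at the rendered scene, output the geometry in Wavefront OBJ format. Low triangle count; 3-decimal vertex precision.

v -3.588 1.596 -0.172
v -2.922 1.377 1.222
v -4.505 3.277 0.531
v -3.839 3.058 1.924
v -2.521 2.342 -0.564
v -1.855 2.123 0.829
v -3.438 4.023 0.138
v -2.772 3.804 1.532
v 0.433 -1.762 -4.702
v 1.037 -2.138 -4.406
v 0.03 -2.474 -2.782
v -0.573 -2.098 -3.078
v 1.083 -1.722 -4.291
v 0.076 -2.058 -2.667
v 0.923 -1.319 -4.306
v -0.083 -1.655 -2.683
v 0.608 -1.056 -4.448
v -0.399 -1.393 -2.824
v 0.237 -1.018 -4.67
v -0.77 -1.354 -3.046
v -0.071 -1.216 -4.902
v -1.078 -1.552 -3.278
v -0.22 -1.587 -5.071
v -1.226 -1.923 -3.447
v -0.161 -2.014 -5.122
v -1.167 -2.35 -3.498
v 0.087 -2.361 -5.041
v -0.92 -2.697 -3.417
v 0.445 -2.517 -4.851
v -0.562 -2.853 -3.227
v 0.799 -2.434 -4.615
v -0.208 -2.77 -2.991
v 3.053 -0.528 -1.42
v 3.431 -0.801 -1.076
v 2.767 0.188 -0.54
v 3.562 -0.639 -1.165
v 3.615 -0.46 -1.293
v 3.582 -0.292 -1.441
v 3.469 -0.159 -1.585
v 3.292 -0.083 -1.705
v 3.079 -0.074 -1.781
v 2.862 -0.135 -1.802
v 2.674 -0.255 -1.765
v 2.544 -0.417 -1.675
v 2.491 -0.596 -1.547
v 2.523 -0.764 -1.399
v 2.637 -0.897 -1.255
v 2.813 -0.973 -1.136
v 3.026 -0.982 -1.06
v 3.243 -0.921 -1.039
v -1.822 0.815 -1.529
v -1.16 0.614 -1.99
v -2.3 -0.434 -1.67
v -1.638 -0.635 -2.131
v -1.549 -0.485 -1.319
v -1.253 0.287 -1.232
v -2.207 -0.107 -2.428
v -1.911 0.665 -2.341
v -1.398 0.044 -2.546
v -0.992 -0.189 -1.86
v -2.468 0.369 -1.8
v -2.062 0.136 -1.114
v -1.449 0.824 -1.747
v -2.011 -0.644 -1.913
v -1.958 -0.556 -1.436
v -1.57 -0.674 -1.707
v -1.504 0.632 -1.301
v -1.115 0.513 -1.572
v -1.343 -0.132 -1.178
v -2.345 -0.333 -2.088
v -1.956 -0.452 -2.359
v -1.89 0.854 -1.953
v -1.502 0.736 -2.224
v -2.117 0.312 -2.482
v -1.2 0.371 -2.344
v -1.481 -0.363 -2.428
v -1.815 -0.053 -2.602
v -1.642 0.401 -2.551
v -0.961 0.234 -1.941
v -1.242 -0.5 -2.025
v -1.189 -0.412 -1.547
v -1.016 0.041 -1.496
v -1.101 -0.101 -2.268
v -2.218 0.68 -1.635
v -2.499 -0.054 -1.719
v -2.444 0.139 -2.164
v -2.271 0.592 -2.113
v -1.979 0.543 -1.232
v -2.26 -0.191 -1.316
v -1.818 -0.221 -1.109
v -1.645 0.233 -1.058
v -2.359 0.281 -1.392
f 2 4 1
f 5 2 1
f 1 4 3
f 3 5 1
f 2 8 4
f 6 2 5
f 6 8 2
f 4 8 3
f 7 5 3
f 3 8 7
f 7 6 5
f 8 6 7
f 10 9 13
f 10 13 11
f 11 13 14
f 11 14 12
f 13 9 15
f 13 15 14
f 14 15 16
f 14 16 12
f 15 9 17
f 15 17 16
f 16 17 18
f 16 18 12
f 17 9 19
f 17 19 18
f 18 19 20
f 18 20 12
f 19 9 21
f 19 21 20
f 20 21 22
f 20 22 12
f 21 9 23
f 21 23 22
f 22 23 24
f 22 24 12
f 23 9 25
f 23 25 24
f 24 25 26
f 24 26 12
f 25 9 27
f 25 27 26
f 26 27 28
f 26 28 12
f 27 9 29
f 27 29 28
f 28 29 30
f 28 30 12
f 29 9 31
f 29 31 30
f 30 31 32
f 30 32 12
f 31 9 10
f 31 10 32
f 32 10 11
f 32 11 12
f 34 33 36
f 34 36 35
f 36 33 37
f 36 37 35
f 37 33 38
f 37 38 35
f 38 33 39
f 38 39 35
f 39 33 40
f 39 40 35
f 40 33 41
f 40 41 35
f 41 33 42
f 41 42 35
f 42 33 43
f 42 43 35
f 43 33 44
f 43 44 35
f 44 33 45
f 44 45 35
f 45 33 46
f 45 46 35
f 46 33 47
f 46 47 35
f 47 33 48
f 47 48 35
f 48 33 49
f 48 49 35
f 49 33 50
f 49 50 35
f 50 33 34
f 50 34 35
f 51 88 67
f 88 62 91
f 67 91 56
f 88 91 67
f 51 67 63
f 67 56 68
f 63 68 52
f 67 68 63
f 51 63 72
f 63 52 73
f 72 73 58
f 63 73 72
f 51 72 84
f 72 58 87
f 84 87 61
f 72 87 84
f 51 84 88
f 84 61 92
f 88 92 62
f 84 92 88
f 52 68 79
f 68 56 82
f 79 82 60
f 68 82 79
f 56 91 69
f 91 62 90
f 69 90 55
f 91 90 69
f 62 92 89
f 92 61 85
f 89 85 53
f 92 85 89
f 61 87 86
f 87 58 74
f 86 74 57
f 87 74 86
f 58 73 78
f 73 52 75
f 78 75 59
f 73 75 78
f 54 80 66
f 80 60 81
f 66 81 55
f 80 81 66
f 54 66 64
f 66 55 65
f 64 65 53
f 66 65 64
f 54 64 71
f 64 53 70
f 71 70 57
f 64 70 71
f 54 71 76
f 71 57 77
f 76 77 59
f 71 77 76
f 54 76 80
f 76 59 83
f 80 83 60
f 76 83 80
f 55 81 69
f 81 60 82
f 69 82 56
f 81 82 69
f 53 65 89
f 65 55 90
f 89 90 62
f 65 90 89
f 57 70 86
f 70 53 85
f 86 85 61
f 70 85 86
f 59 77 78
f 77 57 74
f 78 74 58
f 77 74 78
f 60 83 79
f 83 59 75
f 79 75 52
f 83 75 79



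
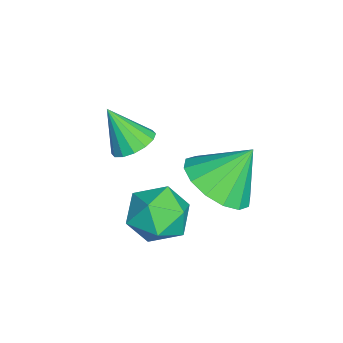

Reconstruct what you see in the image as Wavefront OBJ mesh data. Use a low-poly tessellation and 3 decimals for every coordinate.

v -1.15 -0.111 -0.29
v -0.268 -0.324 0.081
v -1.41 0.691 0.79
v -0.194 0.087 -0.207
v -0.375 0.446 -0.516
v -0.764 0.655 -0.765
v -1.257 0.659 -0.887
v -1.721 0.457 -0.849
v -2.032 0.103 -0.661
v -2.106 -0.308 -0.374
v -1.925 -0.667 -0.064
v -1.535 -0.876 0.185
v -1.043 -0.881 0.306
v -0.579 -0.679 0.268
v -3.44 -2.315 -1.14
v -2.843 -2.229 -0.957
v -3.68 -2.985 -0.04
v -3.006 -1.973 -0.836
v -3.285 -1.809 -0.797
v -3.605 -1.78 -0.85
v -3.881 -1.895 -0.981
v -4.039 -2.122 -1.154
v -4.036 -2.401 -1.323
v -3.873 -2.656 -1.443
v -3.594 -2.821 -1.482
v -3.274 -2.849 -1.429
v -2.998 -2.735 -1.299
v -2.84 -2.508 -1.126
v -0.57 -0.835 -0.925
v -0.053 -1.395 -1.349
v -1.707 -1.545 -1.371
v -1.19 -2.105 -1.795
v -1.202 -2.098 -0.923
v -0.5 -1.659 -0.647
v -1.26 -1.281 -2.073
v -0.558 -0.842 -1.797
v -0.48 -1.671 -2.059
v -0.444 -2.176 -1.348
v -1.316 -0.764 -1.372
v -1.28 -1.269 -0.661
f 2 1 4
f 2 4 3
f 4 1 5
f 4 5 3
f 5 1 6
f 5 6 3
f 6 1 7
f 6 7 3
f 7 1 8
f 7 8 3
f 8 1 9
f 8 9 3
f 9 1 10
f 9 10 3
f 10 1 11
f 10 11 3
f 11 1 12
f 11 12 3
f 12 1 13
f 12 13 3
f 13 1 14
f 13 14 3
f 14 1 2
f 14 2 3
f 16 15 18
f 16 18 17
f 18 15 19
f 18 19 17
f 19 15 20
f 19 20 17
f 20 15 21
f 20 21 17
f 21 15 22
f 21 22 17
f 22 15 23
f 22 23 17
f 23 15 24
f 23 24 17
f 24 15 25
f 24 25 17
f 25 15 26
f 25 26 17
f 26 15 27
f 26 27 17
f 27 15 28
f 27 28 17
f 28 15 16
f 28 16 17
f 29 40 34
f 29 34 30
f 29 30 36
f 29 36 39
f 29 39 40
f 30 34 38
f 34 40 33
f 40 39 31
f 39 36 35
f 36 30 37
f 32 38 33
f 32 33 31
f 32 31 35
f 32 35 37
f 32 37 38
f 33 38 34
f 31 33 40
f 35 31 39
f 37 35 36
f 38 37 30

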